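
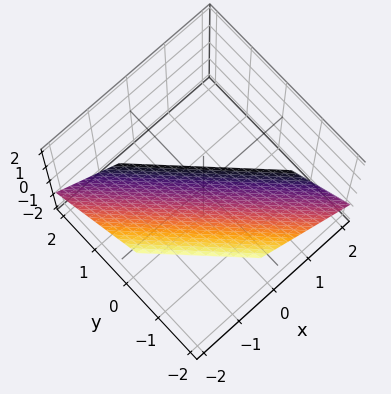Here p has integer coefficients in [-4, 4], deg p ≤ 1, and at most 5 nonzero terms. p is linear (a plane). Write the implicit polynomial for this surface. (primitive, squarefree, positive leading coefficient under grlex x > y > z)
Degree: the surface is flat (a plane), so deg p = 1.
Solving for integer coefficients yields p as stated.

3*x + 3*y + 3*z + 2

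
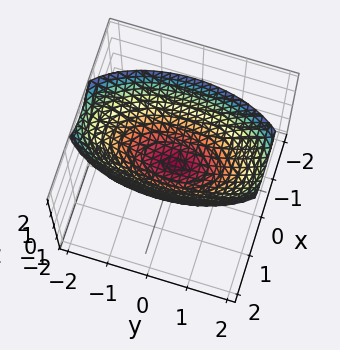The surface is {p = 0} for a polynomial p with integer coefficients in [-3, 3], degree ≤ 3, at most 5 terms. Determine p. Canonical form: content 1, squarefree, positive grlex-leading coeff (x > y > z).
(a) deg p = 2. A single bowl opening along one axis; a quadric.
(b) Symmetries: the y ↦ −y reflection is a symmetry, so y appears only in even powers; mirror symmetry x ↦ −x ⇒ only even powers of x.
(c) Checking where it meets the axes: it crosses the x-axis at the gridline x = 0; it meets the y-axis at y = 0 (among the integer gridlines); it crosses the z-axis at the gridline z = 0.
(d) Putting this together gives p.

3*x^2 + y^2 - 3*z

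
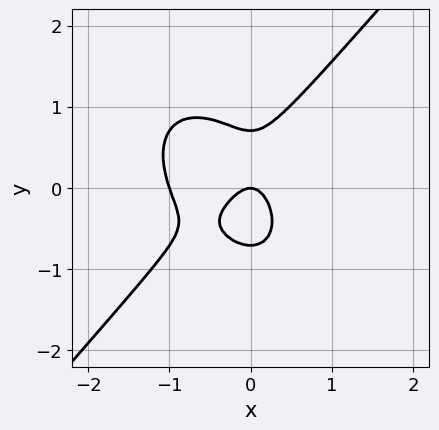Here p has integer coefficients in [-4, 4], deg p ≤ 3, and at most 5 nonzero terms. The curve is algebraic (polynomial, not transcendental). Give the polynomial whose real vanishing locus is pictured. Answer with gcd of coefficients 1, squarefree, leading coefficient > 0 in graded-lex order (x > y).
The degree is 3 — the shape is more complex than any degree-2 curve.
Reading off the gridlines: among the integer gridlines, it crosses the x-axis at x ∈ {-1, 0}; one y-axis crossing is at y = 0.
Putting this together gives p.

3*x^3 - 2*y^3 + 3*x^2 + y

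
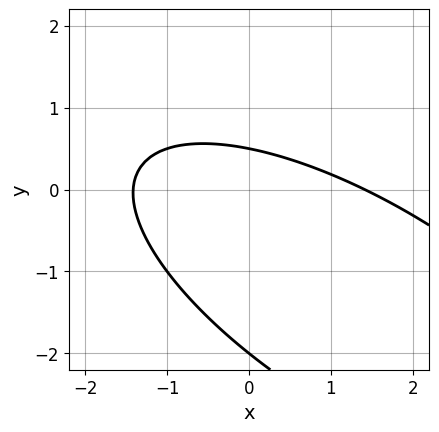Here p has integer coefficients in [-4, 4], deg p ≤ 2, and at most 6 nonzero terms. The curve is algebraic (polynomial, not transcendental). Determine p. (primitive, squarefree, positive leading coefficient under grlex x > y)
x^2 + 2*x*y + 2*y^2 + 3*y - 2

1. The degree is 2 — no degree-1 curve has this shape.
2. Checking where it meets the axes: it meets the y-axis at y = -2 (among the integer gridlines).
3. The integer polynomial consistent with all of this is the stated p.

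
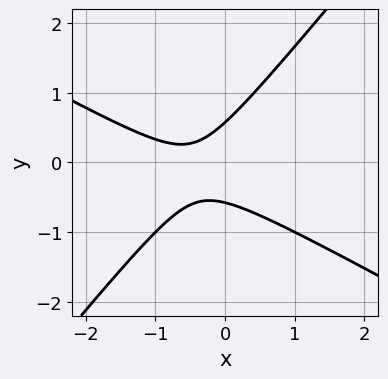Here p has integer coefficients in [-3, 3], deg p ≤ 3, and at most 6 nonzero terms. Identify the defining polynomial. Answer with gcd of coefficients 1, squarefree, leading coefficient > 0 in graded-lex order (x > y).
1. Degree: a generic line meets the curve in up to 2 points, so deg p = 2.
2. Against the integer gridlines: it misses every integer gridline on the x-axis.
3. Matching integer coefficients to the picture gives p.

2*x^2 + 2*x*y - 3*y^2 + 2*x + 1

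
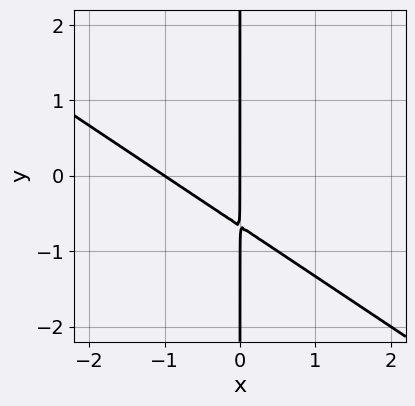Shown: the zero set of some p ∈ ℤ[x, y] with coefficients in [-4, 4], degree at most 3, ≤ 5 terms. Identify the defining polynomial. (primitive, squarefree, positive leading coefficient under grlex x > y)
2*x^2 + 3*x*y + 2*x

1. The degree is 2 — a generic line meets the curve in up to 2 points.
2. Against the integer gridlines: the visible y-axis segment lies entirely on the curve; the x-axis gridline crossings are at x ∈ {-1, 0}.
3. Assembling these constraints gives the stated polynomial.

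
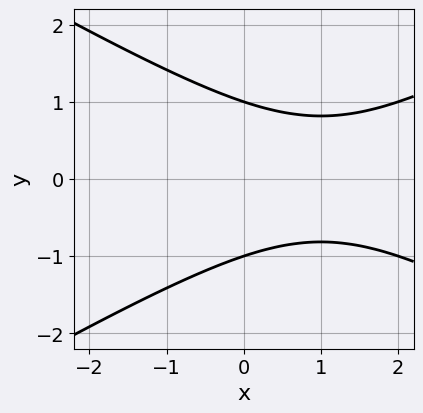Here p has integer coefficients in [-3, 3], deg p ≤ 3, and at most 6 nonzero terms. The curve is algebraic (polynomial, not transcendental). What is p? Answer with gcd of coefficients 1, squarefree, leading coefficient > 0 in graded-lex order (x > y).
The degree is 2 — no degree-1 curve has this shape.
Symmetries: mirror symmetry y ↦ −y ⇒ only even powers of y.
Checking where it meets the axes: the curve avoids every integer x-axis point in the box; among the integer gridlines, it crosses the y-axis at y ∈ {-1, 1}.
Assembling these constraints gives the stated polynomial.

x^2 - 3*y^2 - 2*x + 3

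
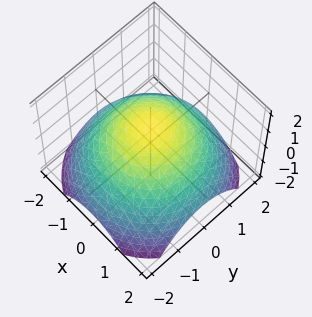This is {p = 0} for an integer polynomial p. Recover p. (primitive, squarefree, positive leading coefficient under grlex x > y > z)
x^2 + y^2 + 2*z - 2

1. The degree is 2 — the shape is more complex than any degree-1 surface.
2. By symmetry, every cross-section ⟂ z is a circle, so x, y appear only via x² + y².
3. Against the integer gridlines: a circular section at z = 0 has radius between 1 and 2; one z-axis crossing is at z = 1.
4. Together with the visible shape, these determine p as stated.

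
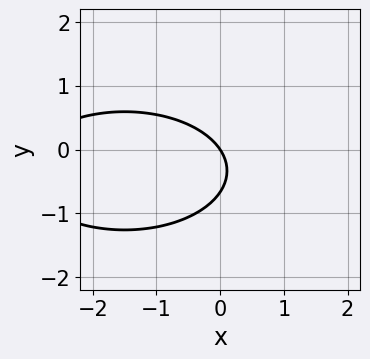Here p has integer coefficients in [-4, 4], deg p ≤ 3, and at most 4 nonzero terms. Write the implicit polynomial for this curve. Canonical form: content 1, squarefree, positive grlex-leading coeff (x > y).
x^2 + 3*y^2 + 3*x + 2*y

deg p = 2. No degree-1 curve has this shape.
Checking where it meets the axes: it crosses the x-axis at the gridline x = 0; one y-axis crossing is at y = 0.
Putting this together gives p.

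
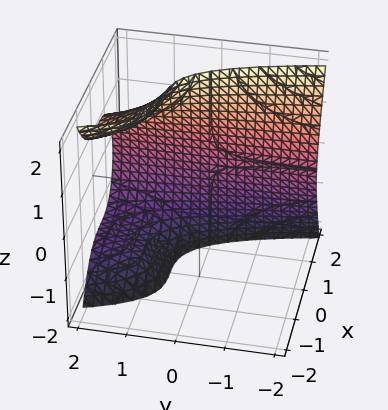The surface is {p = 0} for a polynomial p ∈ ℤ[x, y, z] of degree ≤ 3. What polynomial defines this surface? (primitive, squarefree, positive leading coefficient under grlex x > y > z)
1. deg p = 3. No degree-2 surface has this shape.
2. From the visible intercepts: no y-intercept at any integer in the box; the surface avoids every integer z-axis point in the box.
3. The integer polynomial consistent with all of this is the stated p.

2*x^3 + y*z^2 - 3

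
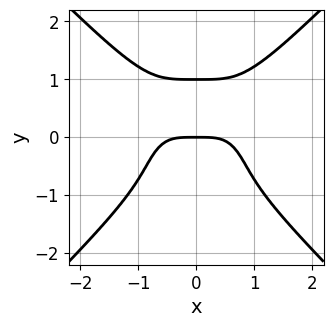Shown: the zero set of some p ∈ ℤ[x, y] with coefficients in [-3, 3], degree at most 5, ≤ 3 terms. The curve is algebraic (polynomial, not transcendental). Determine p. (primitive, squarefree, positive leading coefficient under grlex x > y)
x^4 - y^4 + y

First, deg p = 4. No degree-3 curve has this shape.
Then, symmetries: mirror symmetry x ↦ −x ⇒ only even powers of x.
Then, from the axis intercepts and sections: the y-axis gridline crossings are at y ∈ {0, 1}; it meets the x-axis at x = 0 (among the integer gridlines).
Finally, putting this together gives p.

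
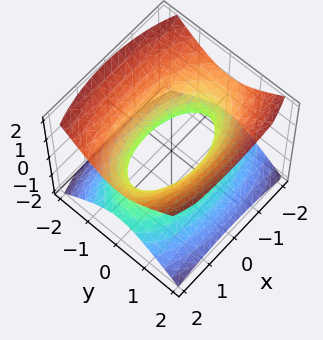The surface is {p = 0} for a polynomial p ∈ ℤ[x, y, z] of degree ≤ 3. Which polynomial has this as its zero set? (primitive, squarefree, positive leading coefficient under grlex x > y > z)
x^2 + 3*y^2 - 3*z^2 - 2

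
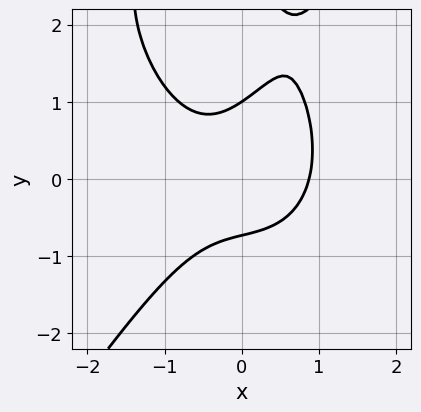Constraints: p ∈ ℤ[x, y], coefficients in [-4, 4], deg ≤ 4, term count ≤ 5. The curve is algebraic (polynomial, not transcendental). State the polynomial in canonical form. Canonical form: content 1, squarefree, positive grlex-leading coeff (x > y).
First, deg p = 3.
Next, against the integer gridlines: one y-axis crossing is at y = 1.
Finally, together with the visible shape, these determine p as stated.

3*x^3 - y^3 - 2*x*y + 3*y^2 - 2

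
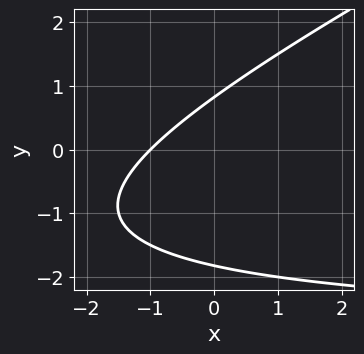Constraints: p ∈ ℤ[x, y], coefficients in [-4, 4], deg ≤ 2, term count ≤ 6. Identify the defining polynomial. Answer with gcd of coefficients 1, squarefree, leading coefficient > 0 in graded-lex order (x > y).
x*y - 2*y^2 + 3*x - 2*y + 3

The degree is 2 — no degree-1 curve has this shape.
From the axis intercepts and sections: it meets the x-axis at x = -1 (among the integer gridlines).
The integer polynomial consistent with all of this is the stated p.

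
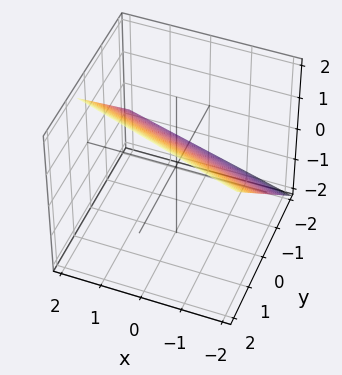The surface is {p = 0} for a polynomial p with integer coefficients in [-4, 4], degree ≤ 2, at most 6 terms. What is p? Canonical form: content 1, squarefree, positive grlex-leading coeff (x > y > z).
First, deg p = 1.
Then, checking where it meets the axes: it crosses the x-axis at the gridline x = -2.
Finally, the integer polynomial consistent with all of this is the stated p.

x + 3*y - 3*z + 2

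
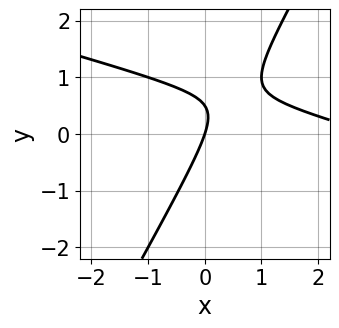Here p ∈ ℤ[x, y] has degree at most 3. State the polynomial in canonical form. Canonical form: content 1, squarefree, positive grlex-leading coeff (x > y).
(a) deg p = 2. The shape is more complex than any degree-1 curve.
(b) Observable constraints: one x-axis crossing is at x = 0; one y-axis crossing is at y = 0.
(c) These observations pin down the coefficients.

x^2 + 3*x*y - 2*y^2 - 3*x + y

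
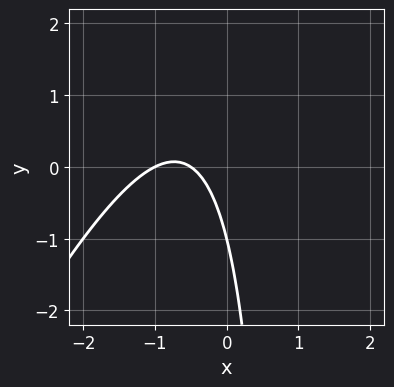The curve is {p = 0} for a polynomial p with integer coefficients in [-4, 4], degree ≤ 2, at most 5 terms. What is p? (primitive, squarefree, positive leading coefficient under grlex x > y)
The degree is 2 — a generic line meets the curve in up to 2 points.
Checking where it meets the axes: it meets the x-axis at x = -1 (among the integer gridlines); it crosses the y-axis at the gridline y = -1.
Solving for integer coefficients yields p as stated.

2*x^2 - x*y + 3*x + y + 1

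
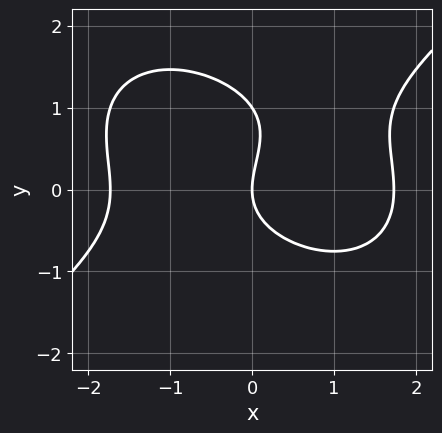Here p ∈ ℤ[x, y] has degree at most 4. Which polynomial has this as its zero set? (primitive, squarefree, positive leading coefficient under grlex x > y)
x^3 - 2*y^3 + 2*y^2 - 3*x

1. The degree is 3 — no degree-2 curve has this shape.
2. Checking where it meets the axes: one x-axis crossing is at x = 0; among the integer gridlines, it crosses the y-axis at y ∈ {0, 1}.
3. Putting this together gives p.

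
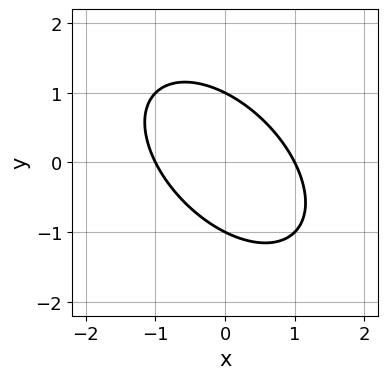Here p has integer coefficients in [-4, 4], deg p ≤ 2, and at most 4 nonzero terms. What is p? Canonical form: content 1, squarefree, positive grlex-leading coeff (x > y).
1. Degree: the shape is more complex than any degree-1 curve, so deg p = 2.
2. From the axis intercepts and sections: among the integer gridlines, it crosses the y-axis at y ∈ {-1, 1}; the x-axis gridline crossings are at x ∈ {-1, 1}.
3. Fitting integer coefficients to these (and the overall shape) gives p.

x^2 + x*y + y^2 - 1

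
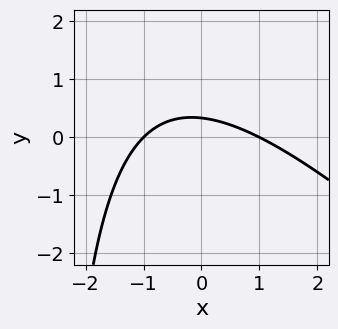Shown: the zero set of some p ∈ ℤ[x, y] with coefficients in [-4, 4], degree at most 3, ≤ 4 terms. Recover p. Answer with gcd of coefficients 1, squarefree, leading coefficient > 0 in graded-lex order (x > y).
x^2 + x*y + 3*y - 1

Degree: a generic line meets the curve in up to 2 points, so deg p = 2.
Observable constraints: among the integer gridlines, it crosses the x-axis at x ∈ {-1, 1}.
Together with the visible shape, these determine p as stated.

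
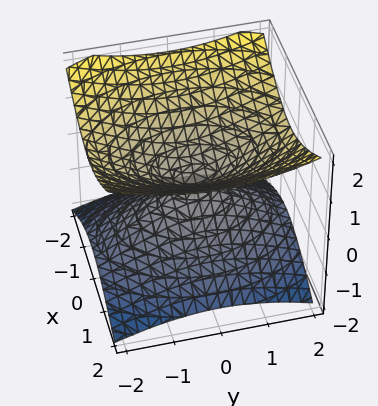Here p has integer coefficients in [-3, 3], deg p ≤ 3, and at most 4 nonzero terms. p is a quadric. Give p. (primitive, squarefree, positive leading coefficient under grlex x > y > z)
2*x^2 + y^2 - 3*z^2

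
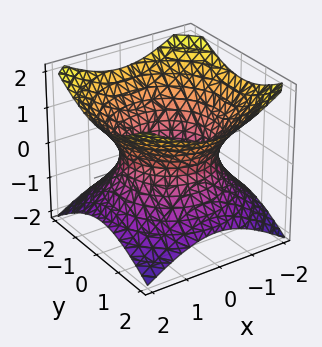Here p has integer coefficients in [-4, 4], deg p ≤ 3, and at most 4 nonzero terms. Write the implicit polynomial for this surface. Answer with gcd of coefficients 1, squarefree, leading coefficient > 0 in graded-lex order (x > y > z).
2*x^2 + 2*y^2 - 3*z^2 - 3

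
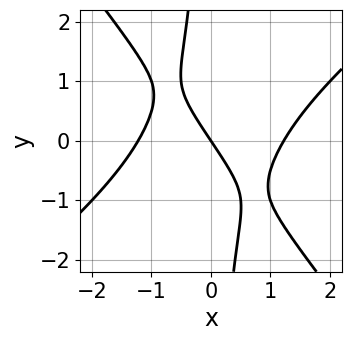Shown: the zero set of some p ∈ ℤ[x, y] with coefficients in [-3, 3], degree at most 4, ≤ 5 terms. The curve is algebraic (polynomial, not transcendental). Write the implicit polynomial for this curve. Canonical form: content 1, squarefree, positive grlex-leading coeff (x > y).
2*x^3 - x^2*y - 2*x*y^2 - 3*x - 2*y

(a) deg p = 3.
(b) Checking where it meets the axes: one y-axis crossing is at y = 0; it crosses the x-axis at the gridline x = 0.
(c) These observations pin down the coefficients.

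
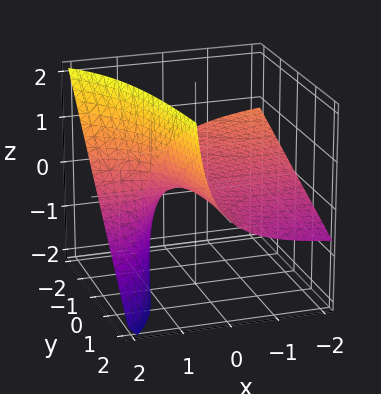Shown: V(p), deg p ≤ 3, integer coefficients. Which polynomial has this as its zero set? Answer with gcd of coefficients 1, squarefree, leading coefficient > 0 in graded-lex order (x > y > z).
x*y + 2*x*z - 2*z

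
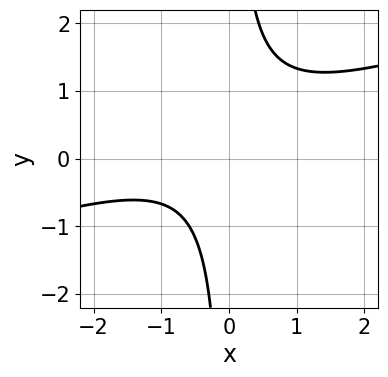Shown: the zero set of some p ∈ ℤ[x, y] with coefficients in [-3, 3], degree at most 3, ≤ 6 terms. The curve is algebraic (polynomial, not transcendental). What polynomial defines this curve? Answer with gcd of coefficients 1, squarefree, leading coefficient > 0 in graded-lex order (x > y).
x^2 - 3*x*y + x + 2

Degree: a generic line meets the curve in up to 2 points, so deg p = 2.
From the visible intercepts: the curve avoids every integer y-axis point in the box; it misses every integer gridline on the x-axis.
Together with the visible shape, these determine p as stated.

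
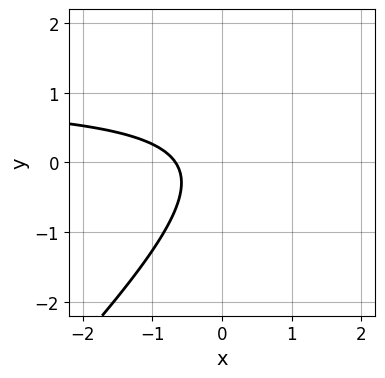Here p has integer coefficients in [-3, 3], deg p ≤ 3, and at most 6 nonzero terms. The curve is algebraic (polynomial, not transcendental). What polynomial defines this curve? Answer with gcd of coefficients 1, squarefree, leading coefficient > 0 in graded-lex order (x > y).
(a) deg p = 2.
(b) Checking where it meets the axes: no y-intercept at any integer in the box.
(c) The integer polynomial consistent with all of this is the stated p.

3*x*y - 3*y^2 - 3*x - 2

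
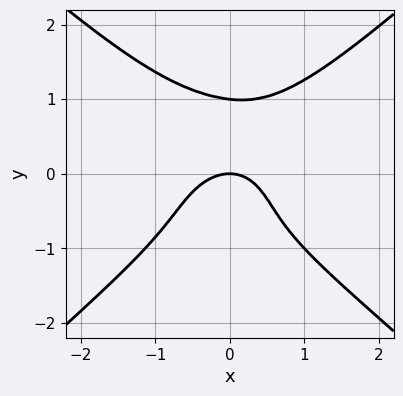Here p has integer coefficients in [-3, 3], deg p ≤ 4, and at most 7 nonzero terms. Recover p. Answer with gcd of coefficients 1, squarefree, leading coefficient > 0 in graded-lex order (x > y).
(a) Degree: no degree-3 curve has this shape, so deg p = 4.
(b) Against the integer gridlines: one x-axis crossing is at x = 0; the y-axis gridline crossings are at y ∈ {0, 1}.
(c) The integer polynomial consistent with all of this is the stated p.

2*x^4 - 3*y^4 + 3*x^2 - x*y + 3*y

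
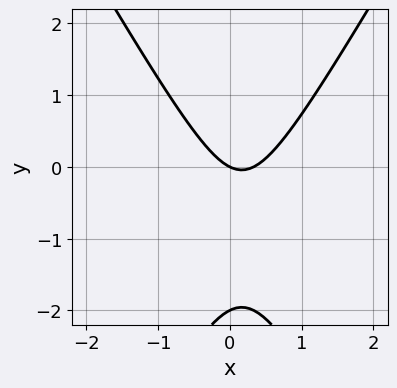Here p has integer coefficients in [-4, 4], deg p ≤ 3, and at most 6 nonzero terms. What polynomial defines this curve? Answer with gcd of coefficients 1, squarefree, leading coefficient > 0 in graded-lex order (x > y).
3*x^2 - y^2 - x - 2*y

deg p = 2. The shape is more complex than any degree-1 curve.
Reading off the gridlines: it meets the x-axis at x = 0 (among the integer gridlines); among the integer gridlines, it crosses the y-axis at y ∈ {-2, 0}.
Together with the visible shape, these determine p as stated.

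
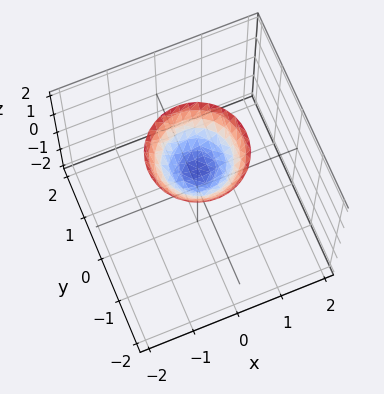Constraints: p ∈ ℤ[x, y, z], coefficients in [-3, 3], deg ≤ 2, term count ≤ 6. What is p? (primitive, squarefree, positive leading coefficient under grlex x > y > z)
1. Degree: the shape is more complex than any degree-1 surface, so deg p = 2.
2. By symmetry, the surface is invariant under rotation about z: p = q(x² + y², z).
3. Reading off the gridlines: the surface avoids every integer y-axis point in the box; it misses every integer gridline on the x-axis; it crosses the z-axis at the gridline z = 1.
4. Together with the visible shape, these determine p as stated.

x^2 + y^2 - z + 1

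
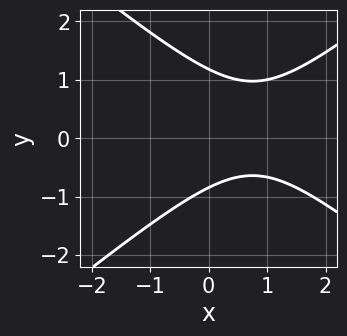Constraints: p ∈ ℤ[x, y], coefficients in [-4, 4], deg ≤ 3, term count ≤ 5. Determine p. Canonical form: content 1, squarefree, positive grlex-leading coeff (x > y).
2*x^2 - 3*y^2 - 3*x + y + 3

The degree is 2 — the shape is more complex than any degree-1 curve.
Checking where it meets the axes: no x-intercept at any integer in the box.
These observations pin down the coefficients.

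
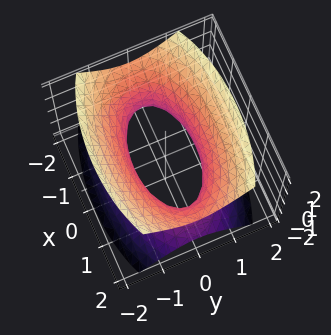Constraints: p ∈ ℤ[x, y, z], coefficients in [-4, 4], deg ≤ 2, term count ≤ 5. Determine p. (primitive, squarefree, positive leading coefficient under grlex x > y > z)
x^2 + 3*y^2 - 2*z^2 - 2

(a) Degree: an hourglass — one-sheet hyperboloid; a quadric, so deg p = 2.
(b) Symmetries: it's symmetric under x → −x, forcing even powers of x; it's symmetric under z → −z, forcing even powers of z; the y ↦ −y reflection is a symmetry, so y appears only in even powers.
(c) Against the integer gridlines: it misses every integer gridline on the z-axis.
(d) Fitting integer coefficients to these (and the overall shape) gives p.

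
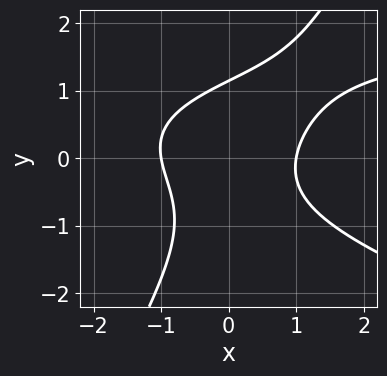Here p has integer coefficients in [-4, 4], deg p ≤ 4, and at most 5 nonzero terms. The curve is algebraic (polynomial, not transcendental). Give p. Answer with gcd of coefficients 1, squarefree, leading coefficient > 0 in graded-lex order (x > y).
deg p = 3. The shape is more complex than any degree-2 curve.
Observable constraints: the x-axis gridline crossings are at x ∈ {-1, 1}.
Assembling these constraints gives the stated polynomial.

x^2*y + 3*x*y^2 - 2*y^3 - 3*x^2 + 3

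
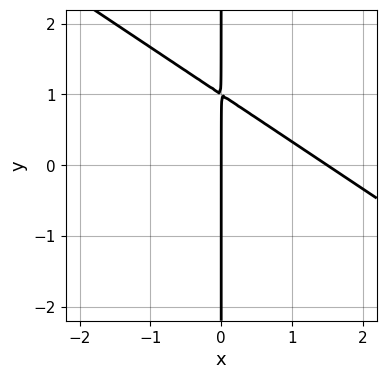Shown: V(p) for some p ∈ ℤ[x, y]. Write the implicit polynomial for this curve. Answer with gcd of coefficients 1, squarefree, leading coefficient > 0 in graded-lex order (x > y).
2*x^2 + 3*x*y - 3*x

(a) deg p = 2.
(b) Checking where it meets the axes: every point of the y-axis in the box is on the curve; it crosses the x-axis at the gridline x = 0.
(c) These observations pin down the coefficients.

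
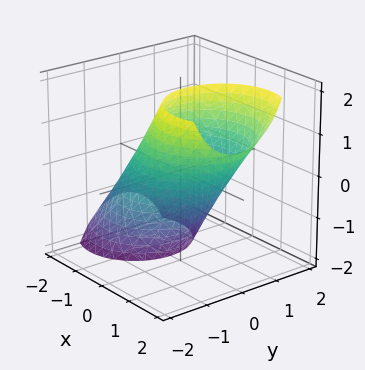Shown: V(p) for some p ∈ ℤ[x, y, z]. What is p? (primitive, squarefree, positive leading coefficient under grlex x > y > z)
(a) deg p = 2. A generic line meets the surface in up to 2 points.
(b) Putting this together gives p.

2*x^2 - 3*x*z + 2*y^2 + z^2 - 3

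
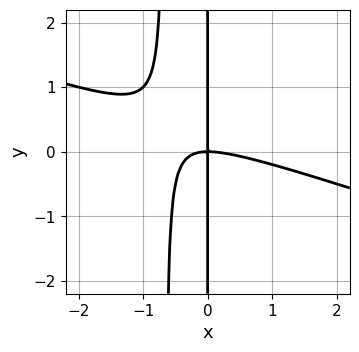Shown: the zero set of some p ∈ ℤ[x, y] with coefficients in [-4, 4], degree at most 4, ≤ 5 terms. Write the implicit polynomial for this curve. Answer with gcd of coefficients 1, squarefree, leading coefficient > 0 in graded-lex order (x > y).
x^3 + 3*x^2*y + 2*x*y

(a) The degree is 3 — no degree-2 curve has this shape.
(b) Against the integer gridlines: the visible y-axis segment lies entirely on the curve; it meets the x-axis at x = 0 (among the integer gridlines).
(c) Together with the visible shape, these determine p as stated.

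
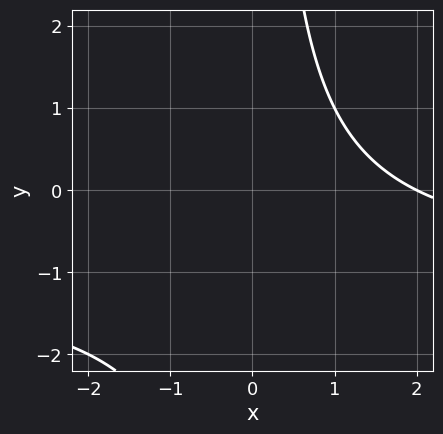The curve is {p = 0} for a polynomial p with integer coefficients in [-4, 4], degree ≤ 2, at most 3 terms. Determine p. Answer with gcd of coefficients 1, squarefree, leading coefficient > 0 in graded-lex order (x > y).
First, degree: no degree-1 curve has this shape, so deg p = 2.
Then, observable constraints: it crosses the x-axis at the gridline x = 2; the curve avoids every integer y-axis point in the box.
Finally, these observations pin down the coefficients.

x*y + x - 2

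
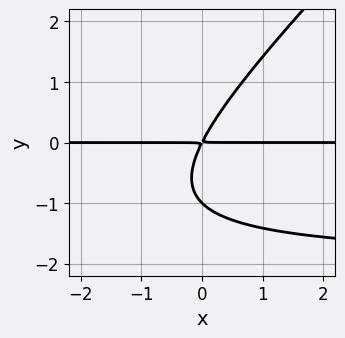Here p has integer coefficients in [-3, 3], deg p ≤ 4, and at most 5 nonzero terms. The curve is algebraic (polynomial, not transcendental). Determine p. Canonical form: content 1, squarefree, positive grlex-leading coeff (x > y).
x*y^2 - y^3 + 2*x*y - y^2

(a) deg p = 3.
(b) From the visible intercepts: the visible x-axis segment lies entirely on the curve; one y-axis crossing is at y = -1.
(c) Matching integer coefficients to the picture gives p.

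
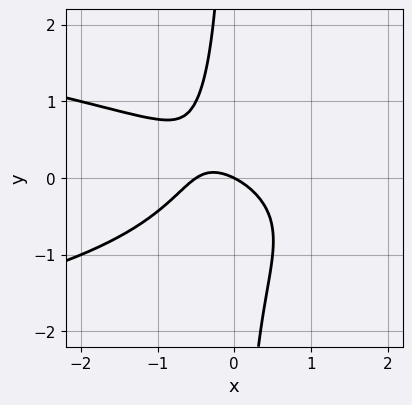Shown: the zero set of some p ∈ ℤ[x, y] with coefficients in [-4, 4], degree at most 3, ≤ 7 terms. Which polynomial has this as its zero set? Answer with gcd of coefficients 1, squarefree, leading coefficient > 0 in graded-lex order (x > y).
Degree: no degree-2 curve has this shape, so deg p = 3.
Checking where it meets the axes: it meets the y-axis at y = 0 (among the integer gridlines); it meets the x-axis at x = 0 (among the integer gridlines).
Solving for integer coefficients yields p as stated.

3*x*y^2 + 2*x^2 + x*y + x + 2*y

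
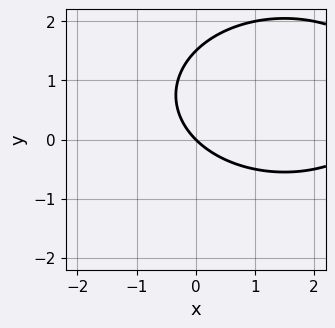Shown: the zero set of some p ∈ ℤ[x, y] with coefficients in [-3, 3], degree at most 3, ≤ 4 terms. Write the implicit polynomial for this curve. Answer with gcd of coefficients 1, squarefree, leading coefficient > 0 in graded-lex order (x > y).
First, deg p = 2.
Then, checking where it meets the axes: it meets the x-axis at x = 0 (among the integer gridlines); it crosses the y-axis at the gridline y = 0.
Finally, the integer polynomial consistent with all of this is the stated p.

x^2 + 2*y^2 - 3*x - 3*y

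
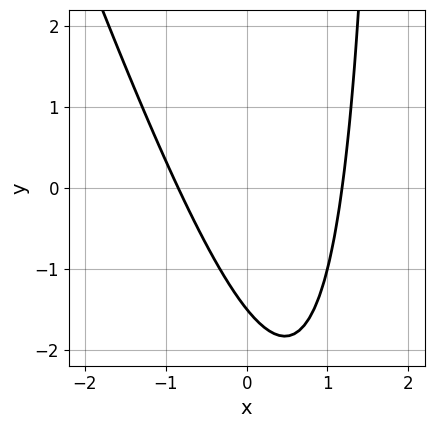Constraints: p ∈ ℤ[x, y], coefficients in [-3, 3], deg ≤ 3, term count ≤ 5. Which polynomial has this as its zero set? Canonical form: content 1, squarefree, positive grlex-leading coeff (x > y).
3*x^2 + x*y - x - 2*y - 3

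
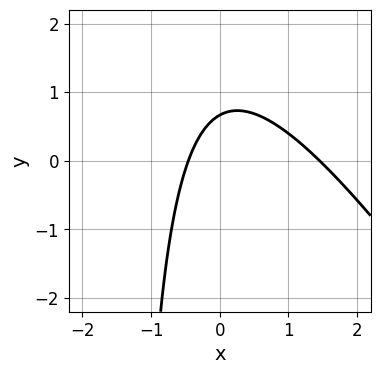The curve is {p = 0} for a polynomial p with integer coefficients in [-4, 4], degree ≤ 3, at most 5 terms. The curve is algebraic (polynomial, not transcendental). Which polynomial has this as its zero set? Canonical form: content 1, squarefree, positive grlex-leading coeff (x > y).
3*x^2 + 2*x*y - 3*x + 3*y - 2

deg p = 2. No degree-1 curve has this shape.
Solving for integer coefficients yields p as stated.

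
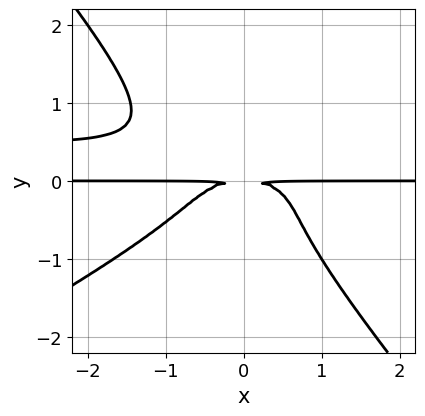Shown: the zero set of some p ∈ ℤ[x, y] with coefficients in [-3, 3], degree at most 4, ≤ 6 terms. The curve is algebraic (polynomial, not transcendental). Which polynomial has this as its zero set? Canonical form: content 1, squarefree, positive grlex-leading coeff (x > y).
(a) deg p = 4. The shape is more complex than any degree-3 curve.
(b) From the visible intercepts: every point of the x-axis in the box is on the curve.
(c) Assembling these constraints gives the stated polynomial.

2*x^2*y^2 - 2*x*y^3 - 3*y^4 - x^2*y - 2*y^2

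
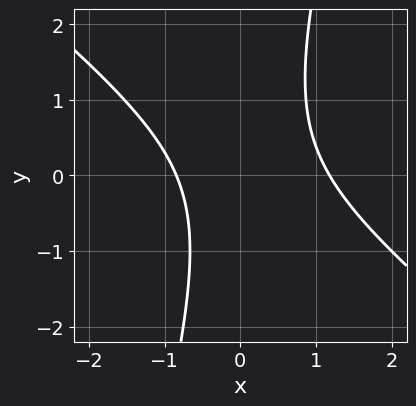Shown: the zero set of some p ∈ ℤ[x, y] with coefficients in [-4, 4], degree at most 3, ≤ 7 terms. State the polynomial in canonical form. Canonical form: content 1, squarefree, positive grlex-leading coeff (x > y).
3*x^2 + 3*x*y - y^2 - x - 3

The degree is 2 — the shape is more complex than any degree-1 curve.
Observable constraints: it misses every integer gridline on the y-axis.
Assembling these constraints gives the stated polynomial.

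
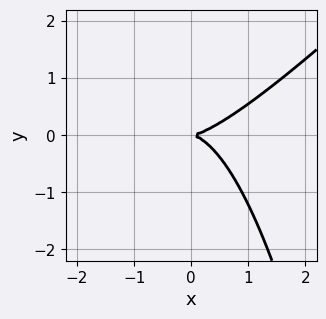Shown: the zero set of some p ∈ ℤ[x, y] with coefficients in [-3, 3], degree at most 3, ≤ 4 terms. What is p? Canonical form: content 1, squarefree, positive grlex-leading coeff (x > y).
2*x^3 - 2*x^2*y - 3*y^2

1. deg p = 3.
2. Reading off the gridlines: it meets the x-axis at x = 0 (among the integer gridlines); it meets the y-axis at y = 0 (among the integer gridlines).
3. These observations pin down the coefficients.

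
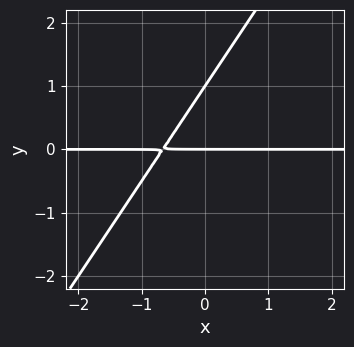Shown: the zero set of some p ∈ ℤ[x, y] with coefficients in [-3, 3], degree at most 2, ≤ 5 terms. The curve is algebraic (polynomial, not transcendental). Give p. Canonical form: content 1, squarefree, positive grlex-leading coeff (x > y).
(a) The degree is 2 — the shape is more complex than any degree-1 curve.
(b) Against the integer gridlines: the visible x-axis segment lies entirely on the curve; the y-axis gridline crossings are at y ∈ {0, 1}.
(c) Fitting integer coefficients to these (and the overall shape) gives p.

3*x*y - 2*y^2 + 2*y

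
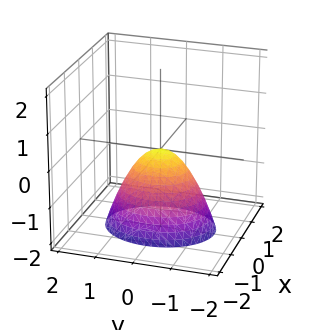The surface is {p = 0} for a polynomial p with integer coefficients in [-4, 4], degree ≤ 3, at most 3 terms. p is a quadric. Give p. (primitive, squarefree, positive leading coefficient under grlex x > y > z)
3*x^2 + 2*y^2 + 2*z

First, deg p = 2. A single bowl opening along one axis; a quadric.
Next, symmetries: it's symmetric under y → −y, forcing even powers of y; it's symmetric under x → −x, forcing even powers of x.
Next, checking where it meets the axes: one y-axis crossing is at y = 0; it meets the x-axis at x = 0 (among the integer gridlines); one z-axis crossing is at z = 0.
Finally, fitting integer coefficients to these (and the overall shape) gives p.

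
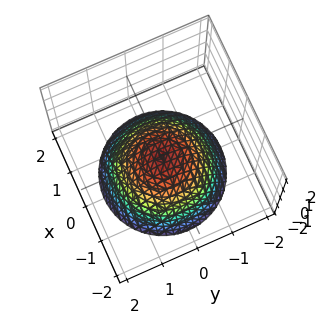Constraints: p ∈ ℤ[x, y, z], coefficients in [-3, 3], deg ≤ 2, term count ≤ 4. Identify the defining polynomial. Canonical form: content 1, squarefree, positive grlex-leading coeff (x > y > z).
(a) Degree: no degree-1 surface has this shape, so deg p = 2.
(b) Symmetries: rotational symmetry about the z-axis ⇒ p depends on x, y only through x² + y².
(c) From the visible intercepts: no y-intercept at any integer in the box; it misses every integer gridline on the x-axis.
(d) Fitting integer coefficients to these (and the overall shape) gives p.

2*x^2 + 2*y^2 + 3*z + 1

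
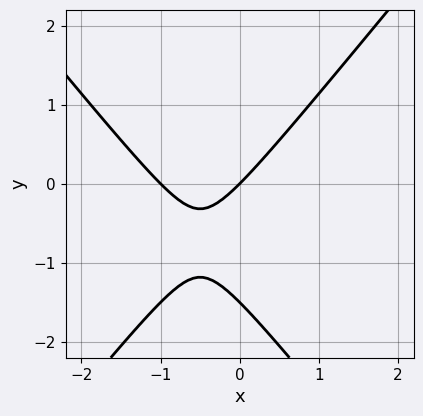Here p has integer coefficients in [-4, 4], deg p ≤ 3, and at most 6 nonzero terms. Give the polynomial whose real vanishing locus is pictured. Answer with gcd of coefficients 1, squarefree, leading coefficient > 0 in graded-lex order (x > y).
3*x^2 - 2*y^2 + 3*x - 3*y

1. Degree: the shape is more complex than any degree-1 curve, so deg p = 2.
2. Checking where it meets the axes: among the integer gridlines, it crosses the x-axis at x ∈ {-1, 0}; it meets the y-axis at y = 0 (among the integer gridlines).
3. Matching integer coefficients to the picture gives p.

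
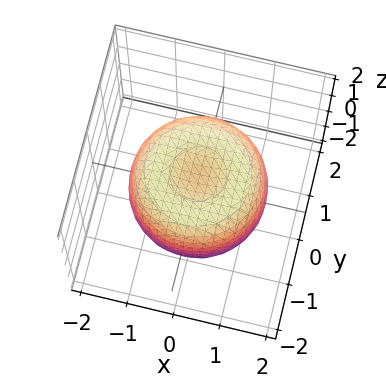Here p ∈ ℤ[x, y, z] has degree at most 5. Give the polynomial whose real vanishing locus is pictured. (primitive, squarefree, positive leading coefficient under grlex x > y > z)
2*x^4 + 4*x^2*y^2 + 2*y^4 - 3*x^2 - 3*y^2 + 3*z^2 - 2

1. Degree: no degree-3 surface has this shape, so deg p = 4.
2. Symmetries: rotational symmetry about the z-axis ⇒ p depends on x, y only through x² + y².
3. From the axis intercepts and sections: a circular section at z = 1 has radius between 0 and 1.
4. Assembling these constraints gives the stated polynomial.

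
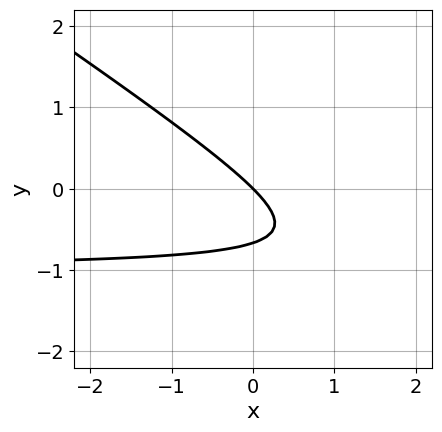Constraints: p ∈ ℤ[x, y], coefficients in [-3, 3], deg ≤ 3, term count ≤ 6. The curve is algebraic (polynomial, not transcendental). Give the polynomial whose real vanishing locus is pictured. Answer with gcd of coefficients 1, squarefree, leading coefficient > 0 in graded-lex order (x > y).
2*x*y + 3*y^2 + 2*x + 2*y

1. deg p = 2.
2. From the visible intercepts: it crosses the x-axis at the gridline x = 0; it crosses the y-axis at the gridline y = 0.
3. Matching integer coefficients to the picture gives p.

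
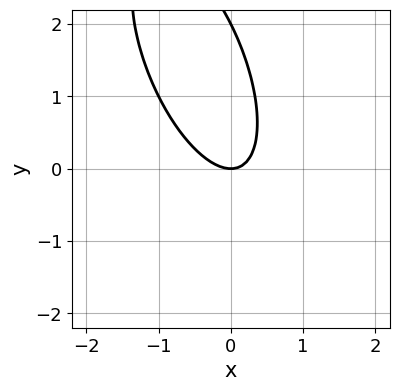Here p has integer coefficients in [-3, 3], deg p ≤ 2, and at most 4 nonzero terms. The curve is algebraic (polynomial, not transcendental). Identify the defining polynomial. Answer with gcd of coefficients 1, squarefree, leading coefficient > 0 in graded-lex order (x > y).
deg p = 2.
From the axis intercepts and sections: among the integer gridlines, it crosses the y-axis at y ∈ {0, 2}; it meets the x-axis at x = 0 (among the integer gridlines).
Assembling these constraints gives the stated polynomial.

3*x^2 + 2*x*y + y^2 - 2*y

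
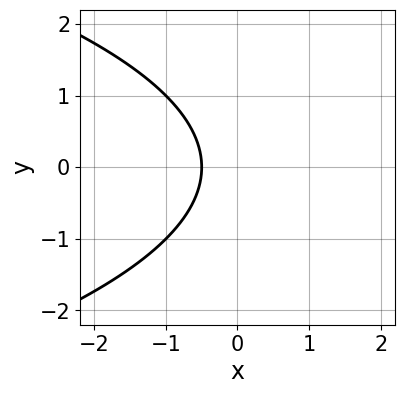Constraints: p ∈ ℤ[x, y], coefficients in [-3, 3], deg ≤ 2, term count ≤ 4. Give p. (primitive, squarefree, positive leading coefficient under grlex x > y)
First, the degree is 2 — the shape is more complex than any degree-1 curve.
Next, symmetries: the y ↦ −y reflection is a symmetry, so y appears only in even powers.
Next, against the integer gridlines: the curve avoids every integer y-axis point in the box.
Finally, matching integer coefficients to the picture gives p.

y^2 + 2*x + 1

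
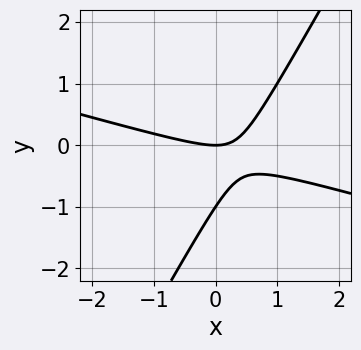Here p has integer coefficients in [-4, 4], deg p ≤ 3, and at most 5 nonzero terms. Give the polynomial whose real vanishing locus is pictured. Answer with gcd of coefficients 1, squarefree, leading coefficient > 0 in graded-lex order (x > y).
x^2 + 3*x*y - 2*y^2 - 2*y

1. The degree is 2 — no degree-1 curve has this shape.
2. Checking where it meets the axes: it meets the x-axis at x = 0 (among the integer gridlines); the y-axis gridline crossings are at y ∈ {-1, 0}.
3. Together with the visible shape, these determine p as stated.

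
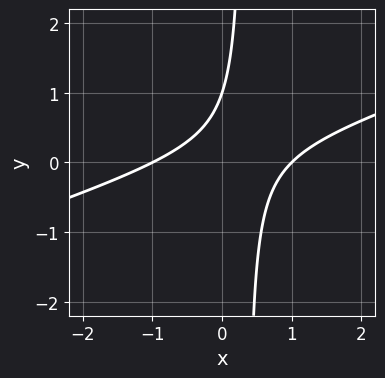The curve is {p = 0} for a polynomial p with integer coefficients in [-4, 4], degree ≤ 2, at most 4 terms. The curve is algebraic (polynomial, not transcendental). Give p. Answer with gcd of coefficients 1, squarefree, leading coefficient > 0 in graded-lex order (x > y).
(a) deg p = 2.
(b) From the visible intercepts: the x-axis gridline crossings are at x ∈ {-1, 1}; it crosses the y-axis at the gridline y = 1.
(c) Putting this together gives p.

x^2 - 3*x*y + y - 1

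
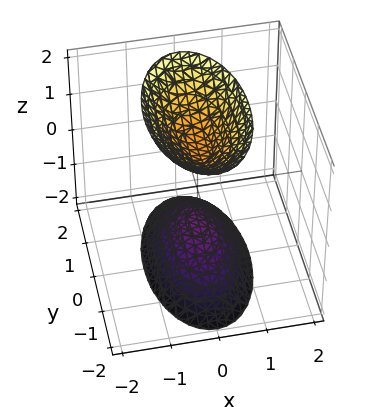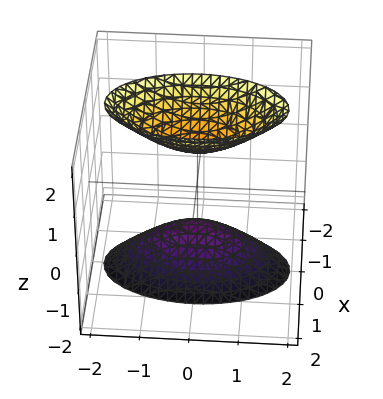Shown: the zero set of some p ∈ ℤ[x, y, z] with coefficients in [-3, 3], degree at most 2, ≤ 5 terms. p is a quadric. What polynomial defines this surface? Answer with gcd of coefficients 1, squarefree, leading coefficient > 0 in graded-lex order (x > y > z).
3*x^2 + y^2 - z^2 + 1

First, I count 2 distinct pieces. Treating them together as one polynomial.
Then, the degree is 2 — two sheets facing apart; a quadric.
Next, symmetries: mirror symmetry x ↦ −x ⇒ only even powers of x; mirror symmetry z ↦ −z ⇒ only even powers of z; it's symmetric under y → −y, forcing even powers of y.
Next, reading off the gridlines: among the integer gridlines, it crosses the z-axis at z ∈ {-1, 1}; no x-intercept at any integer in the box; the surface avoids every integer y-axis point in the box.
Finally, fitting integer coefficients to these (and the overall shape) gives p.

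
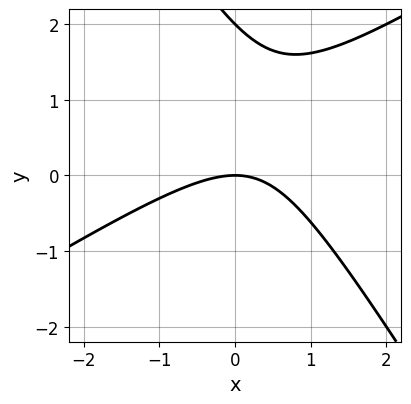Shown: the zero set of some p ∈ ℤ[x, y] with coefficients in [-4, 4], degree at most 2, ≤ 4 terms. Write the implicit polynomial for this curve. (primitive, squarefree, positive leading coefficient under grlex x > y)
1. Degree: a generic line meets the curve in up to 2 points, so deg p = 2.
2. Observable constraints: among the integer gridlines, it crosses the y-axis at y ∈ {0, 2}; it crosses the x-axis at the gridline x = 0.
3. These observations pin down the coefficients.

x^2 - x*y - y^2 + 2*y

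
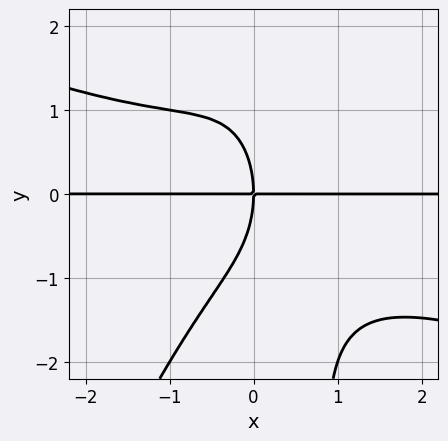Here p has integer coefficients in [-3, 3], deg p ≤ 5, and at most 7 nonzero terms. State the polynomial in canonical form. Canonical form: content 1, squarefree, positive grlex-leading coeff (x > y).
(a) The degree is 4 — no degree-3 curve has this shape.
(b) Against the integer gridlines: it meets the y-axis at y = 0 (among the integer gridlines); every point of the x-axis in the box is on the curve.
(c) Matching integer coefficients to the picture gives p.

x^3*y + 2*x^2*y^2 - x*y^3 + y^3 + 3*x*y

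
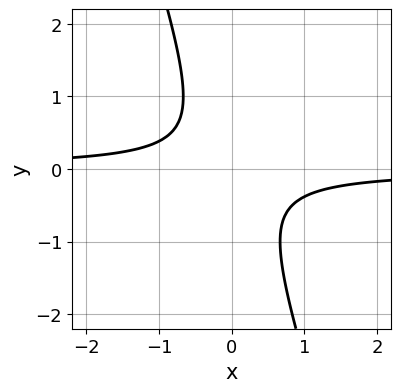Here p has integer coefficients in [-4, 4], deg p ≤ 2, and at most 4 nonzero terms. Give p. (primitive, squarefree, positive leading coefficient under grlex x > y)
1. deg p = 2.
2. Reading off the gridlines: no x-intercept at any integer in the box; no y-intercept at any integer in the box.
3. The integer polynomial consistent with all of this is the stated p.

3*x*y + y^2 + 1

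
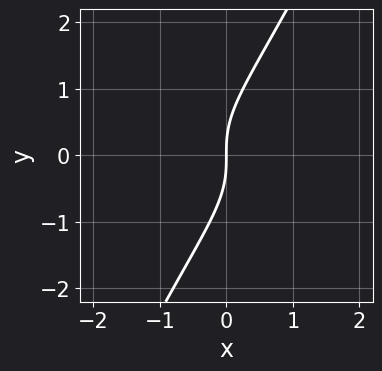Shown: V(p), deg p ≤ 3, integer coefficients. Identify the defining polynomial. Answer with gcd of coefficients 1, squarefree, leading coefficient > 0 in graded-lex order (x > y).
2*x*y^2 - y^3 + 2*x

Degree: a generic line meets the curve in up to 3 points, so deg p = 3.
Observable constraints: it meets the y-axis at y = 0 (among the integer gridlines); it crosses the x-axis at the gridline x = 0.
Putting this together gives p.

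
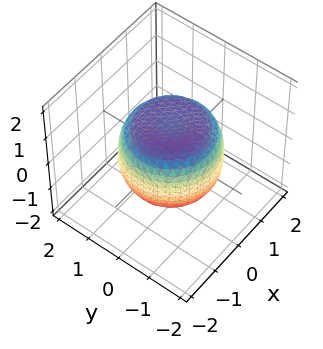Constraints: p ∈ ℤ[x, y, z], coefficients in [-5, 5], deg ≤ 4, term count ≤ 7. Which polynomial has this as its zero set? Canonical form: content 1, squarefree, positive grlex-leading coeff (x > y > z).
2*x^4 + 4*x^2*y^2 + 2*y^4 - 2*x^2 - 2*y^2 + 3*z^2 - 3

(a) The degree is 4 — the shape is more complex than any degree-3 surface.
(b) Symmetry: the surface is invariant under rotation about z: p = q(x² + y², z).
(c) Reading off the gridlines: among the integer gridlines, it crosses the z-axis at z ∈ {-1, 1}; a circular section at z = 0 has radius between 1 and 2.
(d) Assembling these constraints gives the stated polynomial.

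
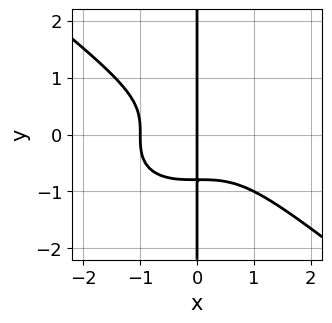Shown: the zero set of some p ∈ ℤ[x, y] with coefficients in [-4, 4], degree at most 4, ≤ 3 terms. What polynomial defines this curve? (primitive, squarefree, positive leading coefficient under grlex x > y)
(a) deg p = 4.
(b) Checking where it meets the axes: every point of the y-axis in the box is on the curve; the x-axis gridline crossings are at x ∈ {-1, 0}.
(c) These observations pin down the coefficients.

x^4 + 2*x*y^3 + x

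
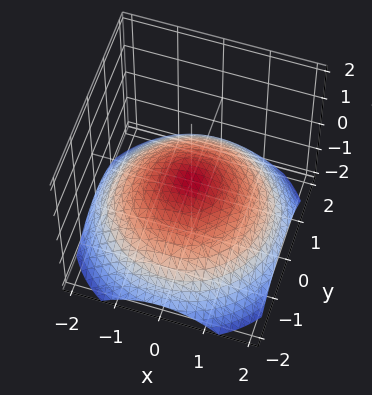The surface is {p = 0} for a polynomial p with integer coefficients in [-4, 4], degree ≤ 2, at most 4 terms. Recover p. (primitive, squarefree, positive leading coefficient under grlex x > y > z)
1. deg p = 2. A paraboloid; a quadric.
2. Symmetries: rotational symmetry about the z-axis ⇒ p depends on x, y only through x² + y².
3. Against the integer gridlines: a circular section at z = -1 has radius between 1 and 2; one y-axis crossing is at y = 0; it meets the x-axis at x = 0 (among the integer gridlines).
4. Matching integer coefficients to the picture gives p.

x^2 + y^2 + 3*z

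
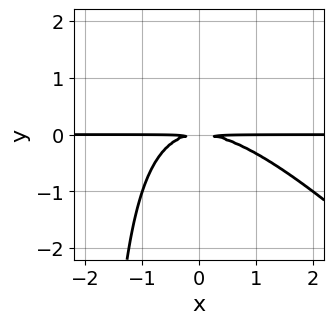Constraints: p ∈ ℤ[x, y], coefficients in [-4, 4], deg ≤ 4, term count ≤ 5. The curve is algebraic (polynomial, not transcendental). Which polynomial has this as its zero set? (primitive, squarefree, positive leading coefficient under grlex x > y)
First, the degree is 3 — the shape is more complex than any degree-2 curve.
Then, from the visible intercepts: every point of the x-axis in the box is on the curve.
Finally, fitting integer coefficients to these (and the overall shape) gives p.

x^2*y + x*y^2 + 2*y^2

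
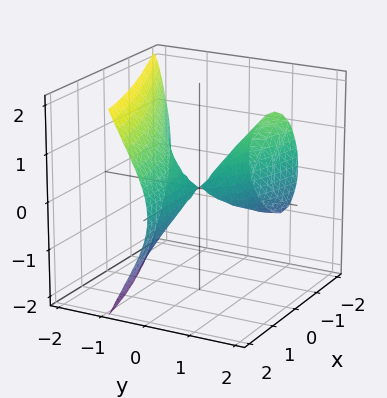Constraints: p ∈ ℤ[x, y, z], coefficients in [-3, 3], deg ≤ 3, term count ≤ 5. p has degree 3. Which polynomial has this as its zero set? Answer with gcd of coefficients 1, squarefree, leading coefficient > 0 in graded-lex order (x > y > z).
x*y^2 - 3*y^3 - 3*x*y - 2*z^2

(a) I count 2 distinct pieces.
(b) The degree is 3 — no degree-2 surface has this shape.
(c) Checking where it meets the axes: every point of the x-axis in the box is on the surface; it meets the z-axis at z = 0 (among the integer gridlines).
(d) Solving for integer coefficients yields p as stated.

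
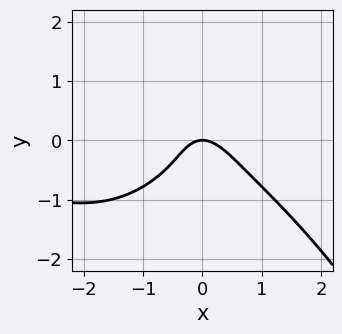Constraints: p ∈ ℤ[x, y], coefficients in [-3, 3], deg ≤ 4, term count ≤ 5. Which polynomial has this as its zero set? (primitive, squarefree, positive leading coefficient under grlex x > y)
x^3*y - 3*y^3 - 3*x^2 - x*y - 2*y

1. Degree: the shape is more complex than any degree-3 curve, so deg p = 4.
2. From the visible intercepts: it crosses the x-axis at the gridline x = 0; it meets the y-axis at y = 0 (among the integer gridlines).
3. The integer polynomial consistent with all of this is the stated p.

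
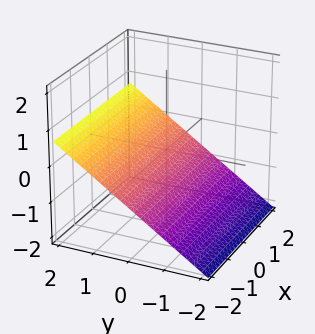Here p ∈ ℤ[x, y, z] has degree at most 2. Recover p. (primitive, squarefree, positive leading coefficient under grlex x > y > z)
deg p = 1.
Against the integer gridlines: one y-axis crossing is at y = 1; the surface avoids every integer x-axis point in the box.
Together with the visible shape, these determine p as stated.

2*y - 3*z - 2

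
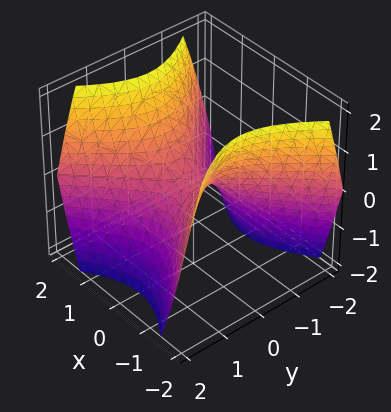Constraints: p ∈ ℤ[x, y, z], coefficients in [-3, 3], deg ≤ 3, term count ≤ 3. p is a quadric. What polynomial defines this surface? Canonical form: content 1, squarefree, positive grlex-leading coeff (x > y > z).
(a) Degree: a hyperbolic paraboloid; a quadric, so deg p = 2.
(b) Symmetries: it's symmetric under x → −x, forcing even powers of x; it's symmetric under y → −y, forcing even powers of y.
(c) Checking where it meets the axes: it meets the y-axis at y = 0 (among the integer gridlines); it meets the z-axis at z = 0 (among the integer gridlines); it meets the x-axis at x = 0 (among the integer gridlines).
(d) Assembling these constraints gives the stated polynomial.

x^2 - y^2 - z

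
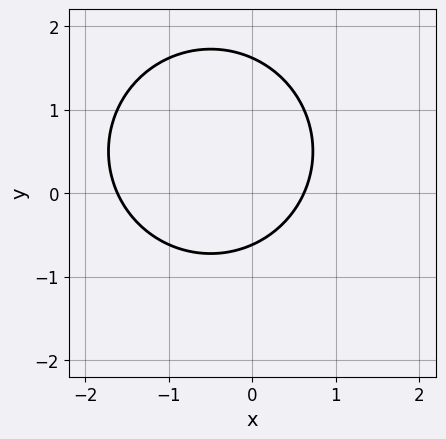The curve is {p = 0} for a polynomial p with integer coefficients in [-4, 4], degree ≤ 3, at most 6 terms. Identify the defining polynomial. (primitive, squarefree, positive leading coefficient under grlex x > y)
x^2 + y^2 + x - y - 1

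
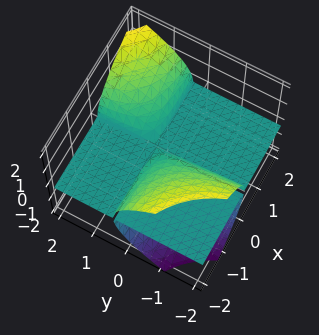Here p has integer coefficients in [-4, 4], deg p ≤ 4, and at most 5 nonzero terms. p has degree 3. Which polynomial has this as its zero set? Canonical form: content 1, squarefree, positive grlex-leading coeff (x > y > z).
There are 3 components.
deg p = 3.
Reading off the gridlines: it crosses the z-axis at the gridline z = 0; the visible x-axis segment lies entirely on the surface.
These observations pin down the coefficients.

3*x*y*z - 2*z^3 - x*z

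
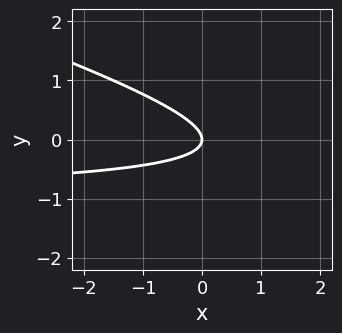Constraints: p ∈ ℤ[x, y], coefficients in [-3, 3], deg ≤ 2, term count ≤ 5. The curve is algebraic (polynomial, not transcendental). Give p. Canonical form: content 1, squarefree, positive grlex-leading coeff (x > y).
First, degree: a generic line meets the curve in up to 2 points, so deg p = 2.
Next, observable constraints: one x-axis crossing is at x = 0; it meets the y-axis at y = 0 (among the integer gridlines).
Finally, fitting integer coefficients to these (and the overall shape) gives p.

x*y + 3*y^2 + x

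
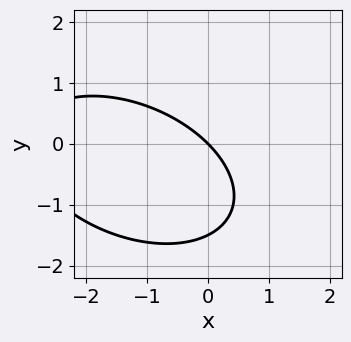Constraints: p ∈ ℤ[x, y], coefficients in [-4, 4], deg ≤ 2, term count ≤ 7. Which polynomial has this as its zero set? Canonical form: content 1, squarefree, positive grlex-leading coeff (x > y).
First, degree: no degree-1 curve has this shape, so deg p = 2.
Then, observable constraints: it crosses the y-axis at the gridline y = 0; it meets the x-axis at x = 0 (among the integer gridlines).
Finally, solving for integer coefficients yields p as stated.

x^2 + x*y + 2*y^2 + 3*x + 3*y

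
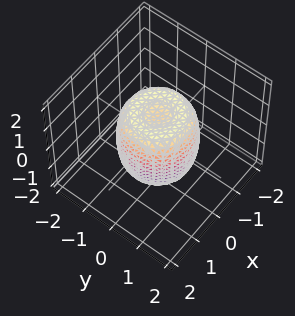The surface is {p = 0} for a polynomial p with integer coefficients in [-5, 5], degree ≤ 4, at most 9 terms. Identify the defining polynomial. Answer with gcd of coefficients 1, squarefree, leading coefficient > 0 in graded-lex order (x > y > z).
The degree is 4 — the shape is more complex than any degree-3 surface.
Symmetries: every cross-section ⟂ z is a circle, so x, y appear only via x² + y².
Observable constraints: a circular section at z = 1 has radius exactly 1; among the integer gridlines, it crosses the z-axis at z ∈ {-1, 1}.
Together with the visible shape, these determine p as stated.

2*x^4 + 4*x^2*y^2 + 2*y^4 - 2*x^2 - 2*y^2 + z^2 - 1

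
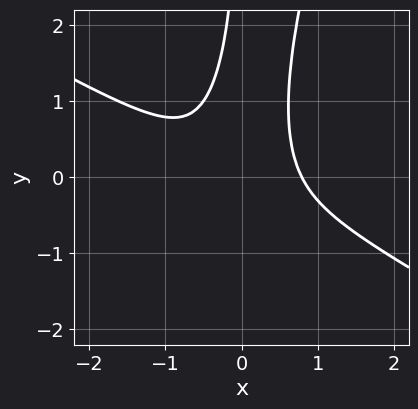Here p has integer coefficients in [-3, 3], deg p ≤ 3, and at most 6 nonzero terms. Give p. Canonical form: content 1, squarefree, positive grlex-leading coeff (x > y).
(a) The degree is 3 — the shape is more complex than any degree-2 curve.
(b) Against the integer gridlines: the curve avoids every integer y-axis point in the box.
(c) Matching integer coefficients to the picture gives p.

2*x^3 + 3*x^2*y - x*y^2 - 1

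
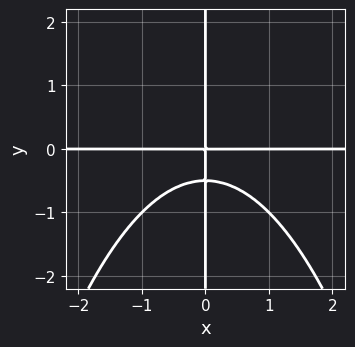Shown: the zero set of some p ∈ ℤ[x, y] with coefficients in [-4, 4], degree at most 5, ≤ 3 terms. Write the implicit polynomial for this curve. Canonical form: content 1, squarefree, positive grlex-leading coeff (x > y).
First, degree: no degree-3 curve has this shape, so deg p = 4.
Then, from the axis intercepts and sections: every point of the x-axis in the box is on the curve; the visible y-axis segment lies entirely on the curve.
Finally, fitting integer coefficients to these (and the overall shape) gives p.

x^3*y + 2*x*y^2 + x*y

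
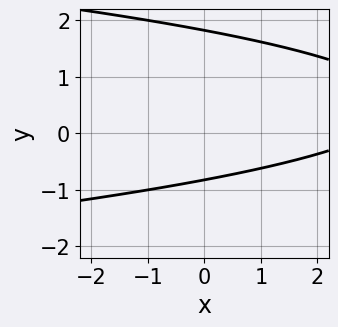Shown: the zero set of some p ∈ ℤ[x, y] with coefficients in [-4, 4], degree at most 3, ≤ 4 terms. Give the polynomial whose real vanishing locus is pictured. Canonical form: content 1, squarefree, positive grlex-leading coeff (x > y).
2*y^2 + x - 2*y - 3

1. Degree: the shape is more complex than any degree-1 curve, so deg p = 2.
2. Checking where it meets the axes: the curve avoids every integer x-axis point in the box.
3. The integer polynomial consistent with all of this is the stated p.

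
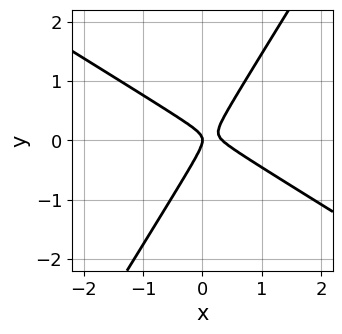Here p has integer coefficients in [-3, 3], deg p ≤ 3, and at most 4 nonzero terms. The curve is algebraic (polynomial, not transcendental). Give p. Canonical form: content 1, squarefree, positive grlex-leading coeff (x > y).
3*x^2 + 3*x*y - 3*y^2 - x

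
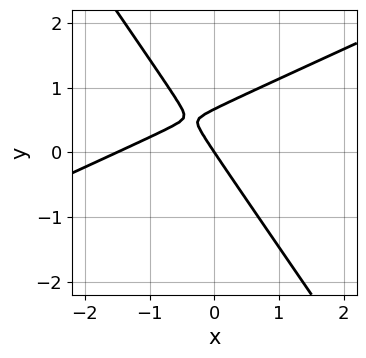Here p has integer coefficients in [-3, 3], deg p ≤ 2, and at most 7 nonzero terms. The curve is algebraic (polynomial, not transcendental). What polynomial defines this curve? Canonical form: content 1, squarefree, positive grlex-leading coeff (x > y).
2*x^2 - 3*x*y - 3*y^2 + 3*x + 2*y

1. The degree is 2 — a generic line meets the curve in up to 2 points.
2. From the visible intercepts: it meets the x-axis at x = 0 (among the integer gridlines); one y-axis crossing is at y = 0.
3. The integer polynomial consistent with all of this is the stated p.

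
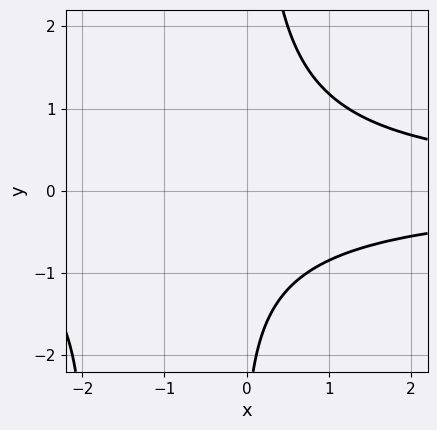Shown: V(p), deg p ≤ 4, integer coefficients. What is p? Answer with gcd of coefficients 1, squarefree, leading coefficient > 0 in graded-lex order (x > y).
x^2*y^2 + 2*x*y^2 - y - 3

(a) Degree: the shape is more complex than any degree-3 curve, so deg p = 4.
(b) Against the integer gridlines: it misses every integer gridline on the x-axis; no y-intercept at any integer in the box.
(c) Fitting integer coefficients to these (and the overall shape) gives p.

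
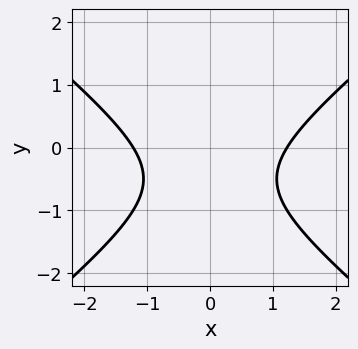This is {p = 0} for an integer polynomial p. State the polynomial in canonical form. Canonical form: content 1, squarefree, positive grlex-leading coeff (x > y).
2*x^2 - 3*y^2 - 3*y - 3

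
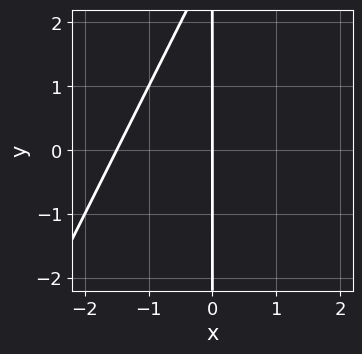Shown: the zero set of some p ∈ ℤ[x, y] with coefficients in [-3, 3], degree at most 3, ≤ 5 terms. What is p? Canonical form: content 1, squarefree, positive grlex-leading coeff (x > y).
(a) Degree: the shape is more complex than any degree-1 curve, so deg p = 2.
(b) From the axis intercepts and sections: one x-axis crossing is at x = 0; every point of the y-axis in the box is on the curve.
(c) These observations pin down the coefficients.

2*x^2 - x*y + 3*x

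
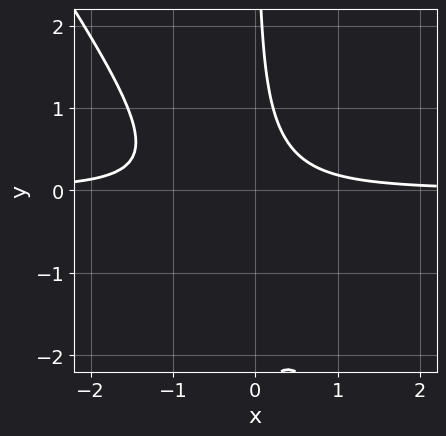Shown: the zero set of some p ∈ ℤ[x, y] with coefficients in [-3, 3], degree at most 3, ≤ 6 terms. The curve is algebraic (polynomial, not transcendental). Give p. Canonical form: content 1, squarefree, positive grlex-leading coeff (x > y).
1. deg p = 3. A generic line meets the curve in up to 3 points.
2. Checking where it meets the axes: the curve avoids every integer y-axis point in the box; the curve avoids every integer x-axis point in the box.
3. Solving for integer coefficients yields p as stated.

3*x^2*y + 2*x*y^2 + 2*x*y - 1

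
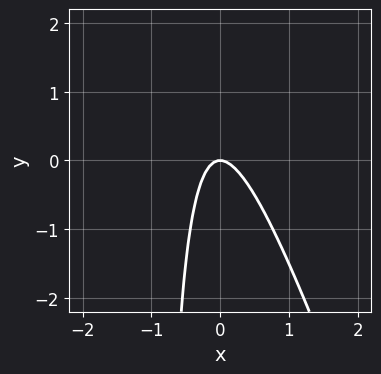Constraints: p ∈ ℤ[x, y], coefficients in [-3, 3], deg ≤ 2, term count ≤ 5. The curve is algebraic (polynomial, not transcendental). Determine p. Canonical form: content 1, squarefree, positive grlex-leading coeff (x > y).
1. Degree: no degree-1 curve has this shape, so deg p = 2.
2. Against the integer gridlines: it meets the x-axis at x = 0 (among the integer gridlines); one y-axis crossing is at y = 0.
3. Putting this together gives p.

3*x^2 + x*y + y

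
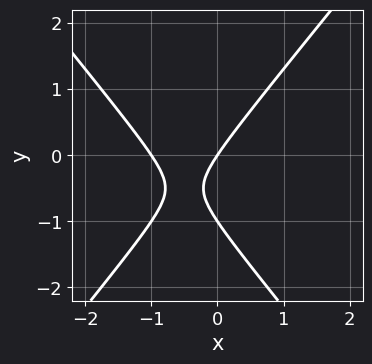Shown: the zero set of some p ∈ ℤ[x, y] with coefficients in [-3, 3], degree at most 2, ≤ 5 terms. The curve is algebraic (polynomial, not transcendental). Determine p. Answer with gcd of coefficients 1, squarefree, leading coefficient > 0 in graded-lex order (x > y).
3*x^2 - 2*y^2 + 3*x - 2*y

First, the degree is 2 — no degree-1 curve has this shape.
Then, from the axis intercepts and sections: among the integer gridlines, it crosses the x-axis at x ∈ {-1, 0}; the y-axis gridline crossings are at y ∈ {-1, 0}.
Finally, assembling these constraints gives the stated polynomial.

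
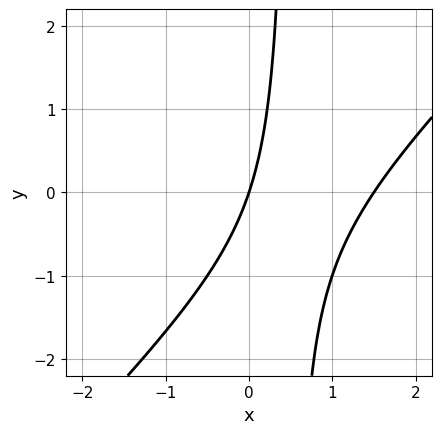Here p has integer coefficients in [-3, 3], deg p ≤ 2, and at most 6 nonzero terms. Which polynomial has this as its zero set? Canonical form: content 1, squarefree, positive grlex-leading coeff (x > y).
2*x^2 - 2*x*y - 3*x + y

(a) deg p = 2.
(b) Against the integer gridlines: it crosses the y-axis at the gridline y = 0; one x-axis crossing is at x = 0.
(c) These observations pin down the coefficients.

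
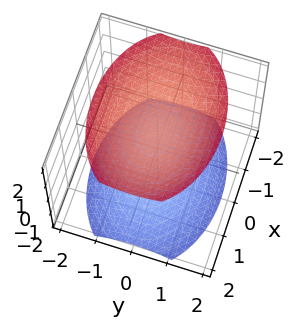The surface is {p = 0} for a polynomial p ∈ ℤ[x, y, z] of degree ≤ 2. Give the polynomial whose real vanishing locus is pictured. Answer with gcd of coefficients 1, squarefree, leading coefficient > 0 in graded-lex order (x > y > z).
The picture has 2 separate pieces. They look like related sheets of one shape, so recover p as a whole.
The degree is 2 — two separate bowl-shaped sheets opening away from each other; a quadric.
Symmetries: mirror symmetry y ↦ −y ⇒ only even powers of y; mirror symmetry x ↦ −x ⇒ only even powers of x; it's symmetric under z → −z, forcing even powers of z.
Against the integer gridlines: no x-intercept at any integer in the box; the surface avoids every integer y-axis point in the box.
Matching integer coefficients to the picture gives p.

x^2 + 2*y^2 - 2*z^2 + 3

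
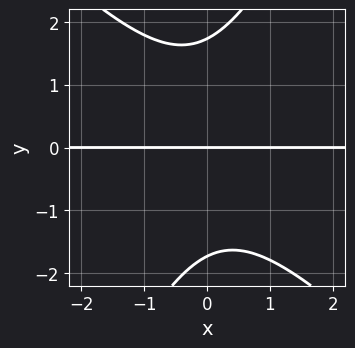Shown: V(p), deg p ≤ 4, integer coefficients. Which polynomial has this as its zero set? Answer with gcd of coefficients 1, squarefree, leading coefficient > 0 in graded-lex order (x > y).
First, the degree is 3 — no degree-2 curve has this shape.
Then, observable constraints: the visible x-axis segment lies entirely on the curve; it meets the y-axis at y = 0 (among the integer gridlines).
Finally, the integer polynomial consistent with all of this is the stated p.

2*x^2*y + x*y^2 - y^3 + 3*y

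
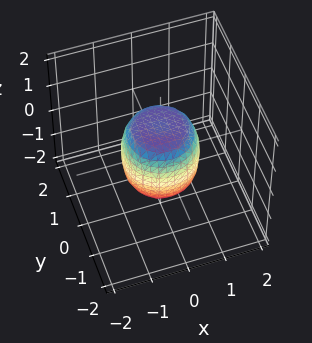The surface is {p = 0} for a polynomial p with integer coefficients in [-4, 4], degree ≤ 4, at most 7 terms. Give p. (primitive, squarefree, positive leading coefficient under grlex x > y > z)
2*x^4 + 4*x^2*y^2 + 2*y^4 - x^2 - y^2 + z^2 - 1

Degree: a generic line meets the surface in up to 4 points, so deg p = 4.
Symmetry: the surface is invariant under rotation about z: p = q(x² + y², z).
From the visible intercepts: the y-axis gridline crossings are at y ∈ {-1, 1}; a circular section at z = 1 has radius between 0 and 1.
Fitting integer coefficients to these (and the overall shape) gives p.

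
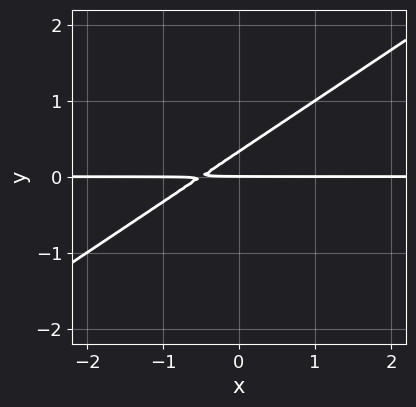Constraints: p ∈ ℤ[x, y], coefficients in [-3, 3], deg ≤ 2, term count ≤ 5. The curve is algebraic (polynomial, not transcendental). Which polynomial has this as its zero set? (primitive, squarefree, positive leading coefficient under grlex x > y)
2*x*y - 3*y^2 + y

1. Degree: no degree-1 curve has this shape, so deg p = 2.
2. Reading off the gridlines: the visible x-axis segment lies entirely on the curve; it meets the y-axis at y = 0 (among the integer gridlines).
3. Assembling these constraints gives the stated polynomial.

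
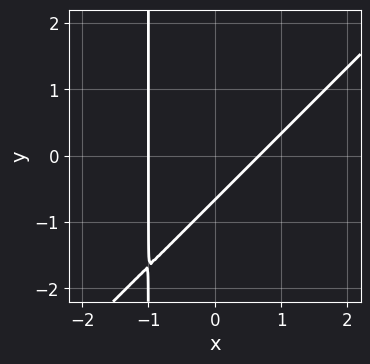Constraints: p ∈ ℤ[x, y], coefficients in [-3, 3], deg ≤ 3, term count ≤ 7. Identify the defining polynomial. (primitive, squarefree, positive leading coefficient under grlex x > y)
3*x^2 - 3*x*y + x - 3*y - 2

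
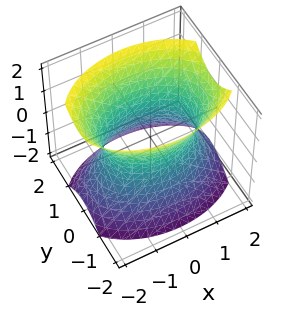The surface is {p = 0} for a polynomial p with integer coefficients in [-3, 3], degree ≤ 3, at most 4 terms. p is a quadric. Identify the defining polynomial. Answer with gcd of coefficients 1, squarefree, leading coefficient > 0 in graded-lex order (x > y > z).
First, deg p = 2. An hourglass — one-sheet hyperboloid; a quadric.
Then, symmetries: it's symmetric under x → −x, forcing even powers of x; it's symmetric under z → −z, forcing even powers of z; it's symmetric under y → −y, forcing even powers of y.
Then, from the visible intercepts: no z-intercept at any integer in the box; among the integer gridlines, it crosses the y-axis at y ∈ {-1, 1}.
Finally, together with the visible shape, these determine p as stated.

x^2 + 2*y^2 - z^2 - 2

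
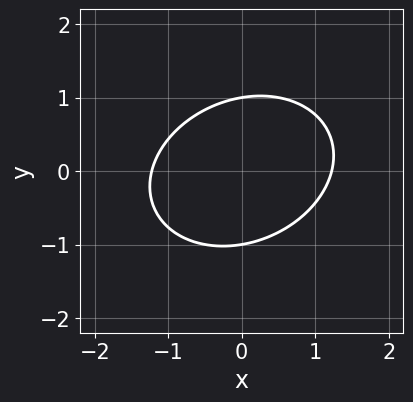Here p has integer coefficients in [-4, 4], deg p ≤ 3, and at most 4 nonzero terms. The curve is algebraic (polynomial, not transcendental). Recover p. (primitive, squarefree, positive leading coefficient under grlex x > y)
2*x^2 - x*y + 3*y^2 - 3

1. deg p = 2.
2. Observable constraints: the y-axis gridline crossings are at y ∈ {-1, 1}.
3. Assembling these constraints gives the stated polynomial.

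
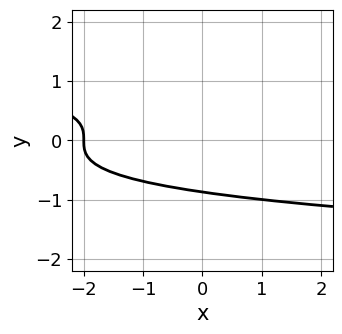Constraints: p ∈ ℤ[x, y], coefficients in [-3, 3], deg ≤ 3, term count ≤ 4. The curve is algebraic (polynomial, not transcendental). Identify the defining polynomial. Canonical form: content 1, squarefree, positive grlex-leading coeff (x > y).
3*y^3 + x + 2

The degree is 3 — a generic line meets the curve in up to 3 points.
Reading off the gridlines: it crosses the x-axis at the gridline x = -2.
The integer polynomial consistent with all of this is the stated p.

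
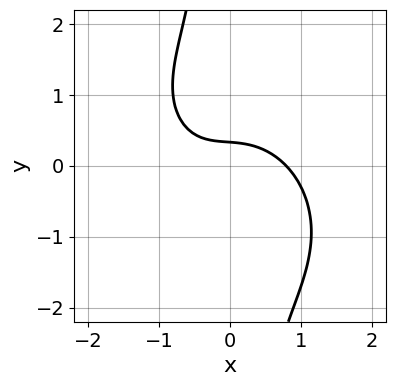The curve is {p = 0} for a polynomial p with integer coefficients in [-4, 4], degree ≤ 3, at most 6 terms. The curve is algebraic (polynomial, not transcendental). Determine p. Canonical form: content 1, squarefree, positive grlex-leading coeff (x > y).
2*x^3 + x^2*y + 2*x*y^2 + 3*y - 1

(a) The degree is 3 — the shape is more complex than any degree-2 curve.
(b) The integer polynomial consistent with all of this is the stated p.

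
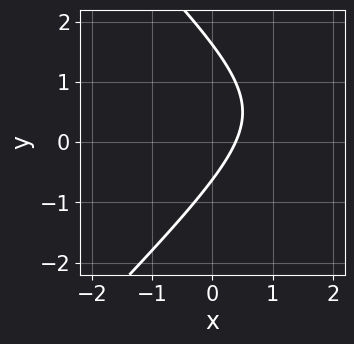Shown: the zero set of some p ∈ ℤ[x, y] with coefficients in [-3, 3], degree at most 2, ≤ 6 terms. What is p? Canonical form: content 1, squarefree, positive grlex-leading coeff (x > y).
x^2 - y^2 - 3*x + y + 1

1. Degree: no degree-1 curve has this shape, so deg p = 2.
2. Matching integer coefficients to the picture gives p.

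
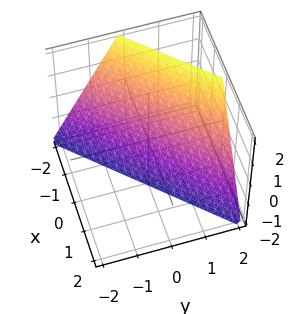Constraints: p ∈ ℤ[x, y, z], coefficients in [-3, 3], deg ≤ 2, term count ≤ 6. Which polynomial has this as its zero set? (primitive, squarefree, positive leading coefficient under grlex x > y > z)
2*x - 2*y + z + 2

Degree: every cross-section is a straight line — this is a plane, so deg p = 1.
Checking where it meets the axes: one x-axis crossing is at x = -1; it crosses the z-axis at the gridline z = -2; it crosses the y-axis at the gridline y = 1.
Solving for integer coefficients yields p as stated.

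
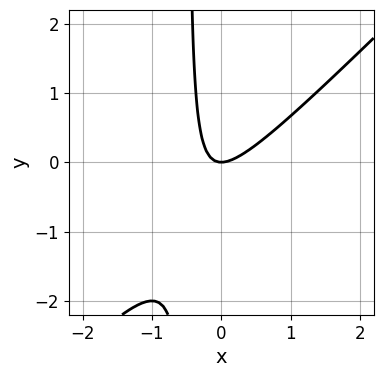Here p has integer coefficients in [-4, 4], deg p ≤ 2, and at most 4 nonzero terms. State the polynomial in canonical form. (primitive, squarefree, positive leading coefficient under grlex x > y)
(a) The degree is 2 — no degree-1 curve has this shape.
(b) From the axis intercepts and sections: it meets the x-axis at x = 0 (among the integer gridlines); one y-axis crossing is at y = 0.
(c) The integer polynomial consistent with all of this is the stated p.

2*x^2 - 2*x*y - y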